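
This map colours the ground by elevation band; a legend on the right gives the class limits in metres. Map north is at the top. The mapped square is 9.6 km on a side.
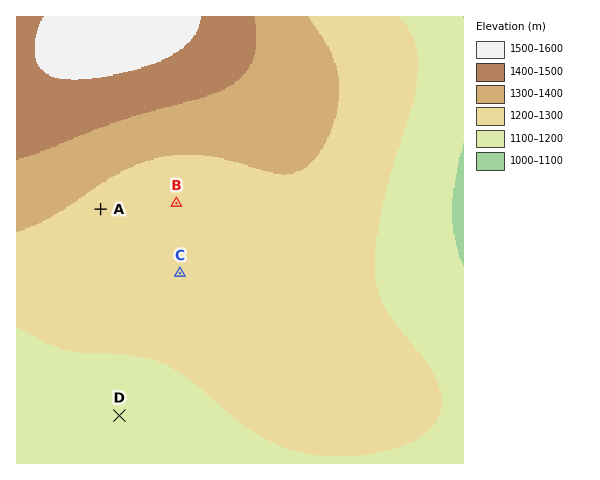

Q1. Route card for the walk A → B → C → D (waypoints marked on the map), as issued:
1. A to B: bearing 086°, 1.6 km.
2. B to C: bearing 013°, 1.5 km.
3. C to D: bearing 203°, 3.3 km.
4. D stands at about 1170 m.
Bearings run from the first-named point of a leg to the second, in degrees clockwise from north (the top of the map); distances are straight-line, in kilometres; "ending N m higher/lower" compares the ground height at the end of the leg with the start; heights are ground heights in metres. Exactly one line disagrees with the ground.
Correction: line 2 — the bearing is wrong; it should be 177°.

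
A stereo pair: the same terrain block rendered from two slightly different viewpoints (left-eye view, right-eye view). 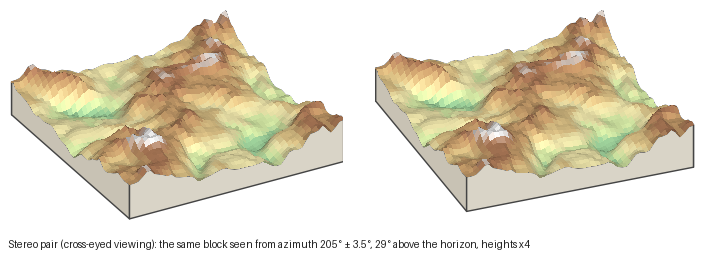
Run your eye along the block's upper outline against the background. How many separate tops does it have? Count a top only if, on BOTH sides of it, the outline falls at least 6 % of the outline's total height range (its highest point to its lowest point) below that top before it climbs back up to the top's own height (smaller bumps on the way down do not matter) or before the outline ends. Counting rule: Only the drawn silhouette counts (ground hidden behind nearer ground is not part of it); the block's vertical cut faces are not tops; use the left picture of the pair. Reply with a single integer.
2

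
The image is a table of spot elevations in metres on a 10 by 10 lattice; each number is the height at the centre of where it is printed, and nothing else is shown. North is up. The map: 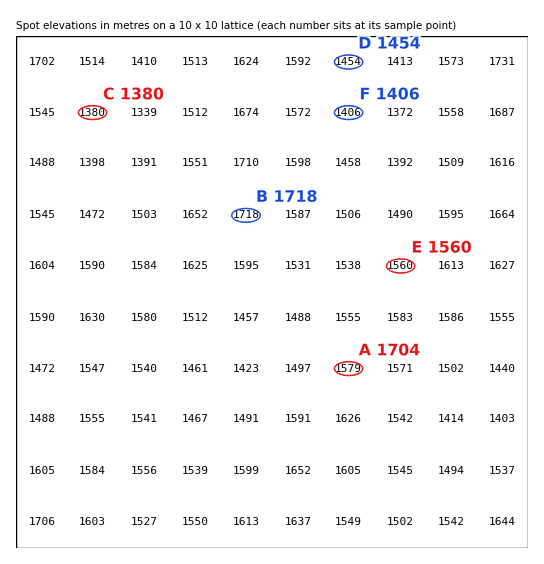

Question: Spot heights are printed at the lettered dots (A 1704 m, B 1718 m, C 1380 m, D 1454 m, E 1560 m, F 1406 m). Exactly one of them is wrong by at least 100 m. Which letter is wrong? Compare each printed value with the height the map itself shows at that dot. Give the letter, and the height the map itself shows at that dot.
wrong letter A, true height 1579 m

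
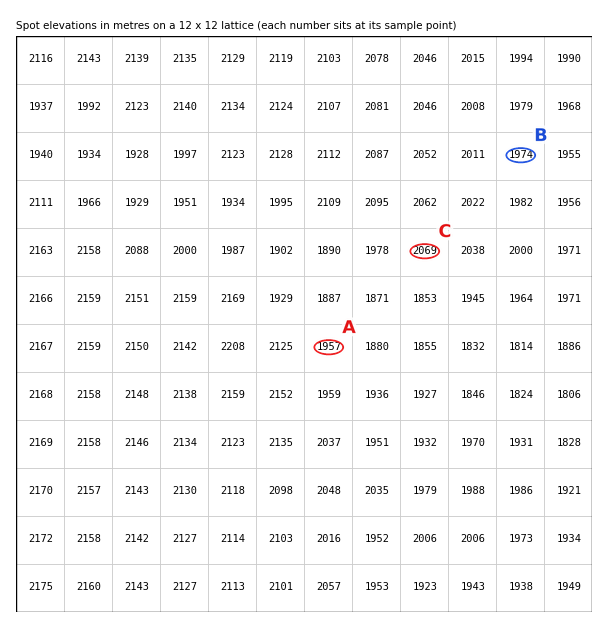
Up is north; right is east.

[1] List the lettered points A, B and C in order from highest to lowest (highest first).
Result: C B A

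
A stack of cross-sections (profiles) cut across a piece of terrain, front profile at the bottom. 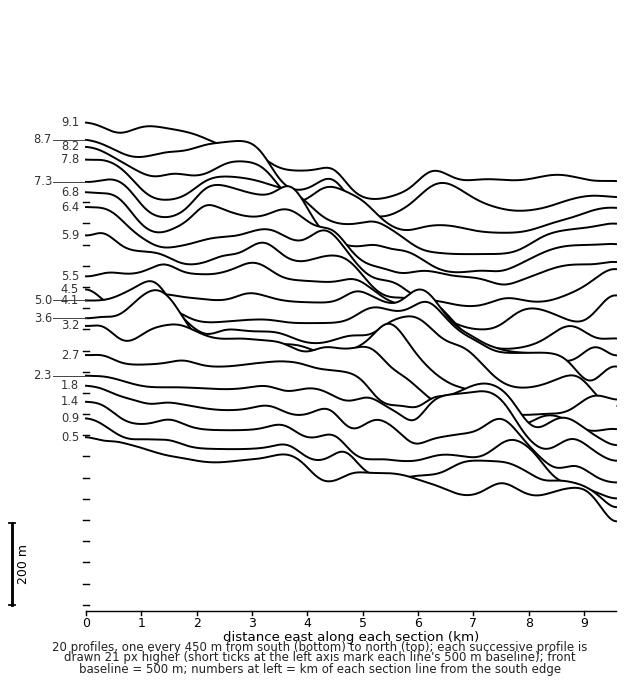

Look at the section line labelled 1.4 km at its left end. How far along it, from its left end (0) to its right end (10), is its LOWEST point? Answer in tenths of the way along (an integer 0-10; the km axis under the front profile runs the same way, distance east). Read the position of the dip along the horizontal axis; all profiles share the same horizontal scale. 10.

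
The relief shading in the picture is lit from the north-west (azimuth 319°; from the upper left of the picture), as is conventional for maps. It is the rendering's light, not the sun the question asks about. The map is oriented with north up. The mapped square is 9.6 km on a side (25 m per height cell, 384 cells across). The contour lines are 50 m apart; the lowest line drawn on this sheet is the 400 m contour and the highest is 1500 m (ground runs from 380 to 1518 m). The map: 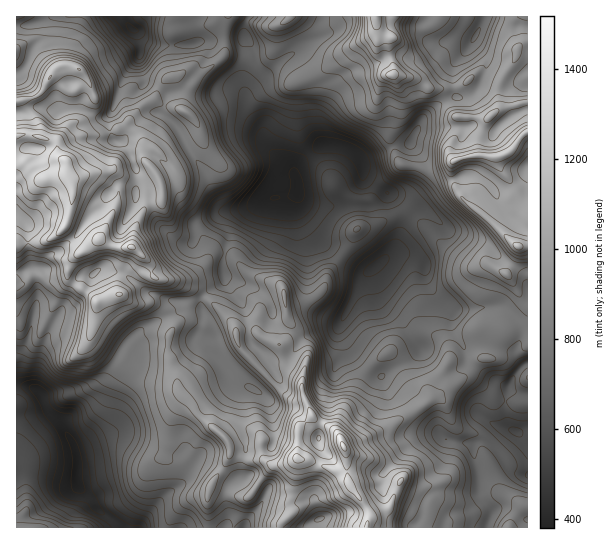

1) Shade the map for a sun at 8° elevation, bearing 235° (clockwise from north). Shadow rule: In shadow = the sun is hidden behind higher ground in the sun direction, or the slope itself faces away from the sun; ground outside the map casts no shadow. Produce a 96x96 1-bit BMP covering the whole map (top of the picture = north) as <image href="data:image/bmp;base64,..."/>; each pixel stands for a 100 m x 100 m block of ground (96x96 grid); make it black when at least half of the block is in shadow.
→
<image width="96" height="96" href="data:image/bmp;base64,Qk2+BAAAAAAAAD4AAAAoAAAAYAAAAGAAAAABAAEAAAAAAIAEAAATCwAAEwsAAAIAAAAAAAAA////AAAAAAD//+AAAAAPgD/BPQ///+AAAAAHwD/hPA8//+AAAAAPAD/xv4c//+AAAAAPAD/4H4A///AADAAPAH/8P4A///AADgQDAH/+/4M//+AABgYAAP///wc//+AABwcAAf///w8//+AAB4MAAf///58f/+AAA8AAA////58P/+AAAcAAAf////8P/8AAAAAAEf////8P/4AAAAAB8/////8P/4AAAEOH8/////8f/wAAAOOP4/////8f+AAAAPOH5/////8/8AAAAPOH5/////9/8AAAAfOHz/////9/8AAAB/PHz/////9/4AAAD//GH/////9/4AAAH//E//////8/4AAAN//B//////8/AAAAL//B//////9+AAAAP//B///////+AAAAf/+D///////8AAAAf/8D///////8AAAAf/5D//////8YAAAA//zH//////8AAAAB//GD//////8AAAAD/+OD//////8AAAAD/8eD//////8AAMAH/48D//////8AAeAH/58D//////8AAfAH/z4D//////4AAfgH/jw///////4AAfwH/jj///////4AAf4H/Hv///////9gAf4D+H/H//////9gAP8D8H+P////8P9wAAMD8P+f////8D9wAAAA8f+f////+A4wAAEec/sf////+AAwAAf+B/I/////8AAQAQ/4D/A/////4AEQBB/gf/A/////wAMwDj/D//A/////gAOQPz+f/+B/////AAfAP58//4P/////AA9gPQA//5/////+AB8AAAA//7/////+AHwAAAD////////4AOAAAAH////////wAMAAAAP////////wAAHAAHf////////gAAPgAP/////////ggA/wMf/////////hgB/weP/////////jAD/gPH/////////mAH8APj/////////gAP4APz/////////gAfgAH5/v///////wA/AAH9/v////8D/gD+AAH//v////wf/AD8AAH//f////x/8AHAAAH/+f////7+AAOAMAH/8f/////+AAOAcAH/8//////+AAAA8AP/8//////+AAAB8AP/9//////+DwAAcwf////////+H4MANw/////////8H4f+cg/////////8H4f/MA/////////8DwP/EP/////////4AgPfj//////////gAAEPz//////////AAAAH3/////v///+AAgAAx/////////8AAwPgAf////////8AAAfzAP///////+YAAAf7jB///////4AAAAH7/wHf/////AAAAAA7/wA/////+AAAADwB8wQ/////+AAAAH4gMAB/////+AAAB/5gAAB/////8AAAH/8wAAH/////8AAAH/+YBB//////4AAAP//gDj//////4AAAP//wHz//////4AAAH//wPw//////4AAAB//4P8f/////wAAAH//4H+P/////wAAAP//4H//////PgAAA///4A/////+PAAAA///8AP////8HAHAA///8A="/>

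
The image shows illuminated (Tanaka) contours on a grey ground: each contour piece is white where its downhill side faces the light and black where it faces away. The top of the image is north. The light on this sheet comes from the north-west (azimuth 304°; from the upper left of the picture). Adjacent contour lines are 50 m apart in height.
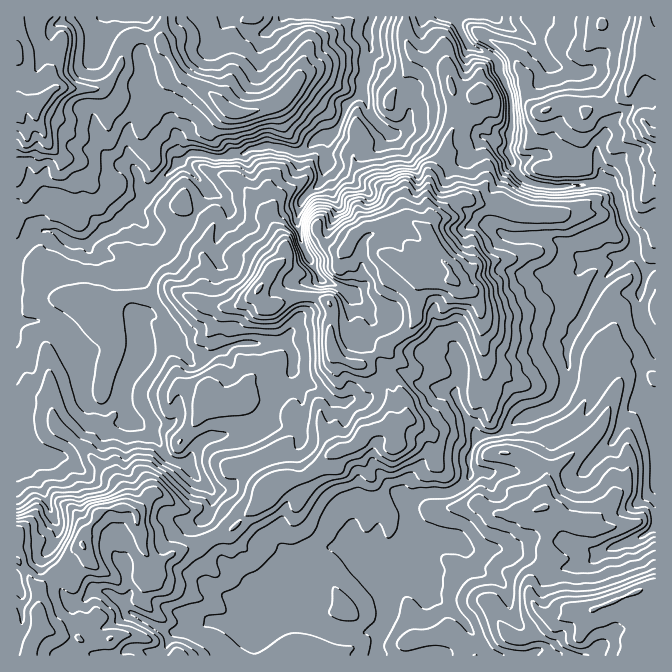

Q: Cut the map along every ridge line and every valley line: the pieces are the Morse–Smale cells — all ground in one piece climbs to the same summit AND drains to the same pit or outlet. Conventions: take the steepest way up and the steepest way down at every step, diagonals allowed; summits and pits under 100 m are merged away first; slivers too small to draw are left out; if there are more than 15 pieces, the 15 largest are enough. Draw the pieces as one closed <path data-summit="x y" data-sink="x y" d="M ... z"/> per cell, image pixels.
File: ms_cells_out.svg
<path data-summit="40 625" data-sink="368 35" d="M327 138l-10 1-15 12-12 0-16-5-10 0-15 3-9 5-10 0-8 4-28-5-5 1-43 41-18 21-30 18-8 9-3 1-17-1-15-12-13 0-8 3-18 18 1 404 359-1 3-21 9-17 0-13-4-12 2-27 18-18 7-12-2-23-4-11-20 8-6 6-1 27-4 15 2 1-8 3-10-3-9-10 2-16-7-11-44-27-6 2-10 14-8 30 19 23 9 1 0 4-7 10-15 5-22 13-36-32-18-40 0-7 7-15-2-12 16-1 12-12-3-32-5-10 18-2 16-9 29 2 7-8 2-6-2-15-10-12 2-32-4-6-6-5 6-7 7-13 12-15 1-22 12-7-18-33 12-4 11-8 12-25-9-28-5-5z"/><path data-summit="637 592" data-sink="368 35" d="M634 253l-12 5-4 7-19 18-18 37-8 12-5 11 1 37-6 18-9 10-36 11-8 9-12 6-20 2-9 17 2 20-11 15-10 5-30 1-12 9 3 32-7 12-18 18-2 27 4 12 0 13-9 17-2 22 279-1 0-242-12-13-3-15 0-15 15-17 0-13-10-12-5-11-2-24 5-10 2-15z"/><path data-summit="454 280" data-sink="368 35" d="M362 91l-4 5-12 9-8 23-10 9-4 38 5 5 9 28-12 25-11 8-12 4 18 33-12 7-1 22-12 15-7 13-6 7 6 5 4 6 0 17 9 6 5 7 31 20 29-5 4-5 5-11 14-13 10 2 18 13 36 9 9 19 15 24 20-2 12-6 8-9 36-11 9-10 6-18-1-37 5-11 8-12 15-32 22-23 3-7-12-2-22 5-7-3-11-12-14-7-48-3-45-28-5-7-5 2-10 11-10 7-6-19 3-27 14-17 11-33 2-17-21 0-21 3-5 2-3 12-8 8-8 1-21-21z"/><path data-summit="394 427" data-sink="368 35" d="M395 369l-5 0-12 10-11 19-17 1-5 4-11-2-40-30-3 2 0 12 8 8 4 10-4 19-5 4-29-2-16 9-18 2 5 10 3 32-12 12-16 1 2 12-7 15 0 7 18 40 36 32 22-13 15-5 7-10 0-4-9-1-19-23 8-30 10-14 6-2 44 27 7 11-2 16 9 10 14 3 4-3-2-1 4-15 1-27 6-6 17-8 6 2 12-9 30-1 10-5 8-8 3-7-2-20 9-18-15-23-7-17-2-2-36-9-11-10z"/><path data-summit="232 112" data-sink="368 35" d="M372 16l-88 0-16 15-6 3-7 0-11-5-12-13-87 0-1 16-3 11 0 15 3 9 0 23-16 38 0 24 3 11 7 10 1 14 4 5 4 2 5-3 27-28 15-10 28 5 8-4 10 0 9-5 15-3 10 0 16 5 12 0 15-12 13-3 8-8 8-23 12-9 5-6 0-12 3-5 2-15 3-6-3-25z"/><path data-summit="37 105" data-sink="368 35" d="M144 16l-128 1 1 234 17-17 8-3 13 0 15 12 17 1 11-10 30-18 18-19-7-10-1-14-7-10-3-11 0-24 16-38 0-23-3-9 0-15 3-11z"/><path data-summit="655 133" data-sink="455 17" d="M602 16l-146 1 2 8 8 17 6 6 20 8 7 9 0 7 12 26 0 32-3 23 8 19 14 11 14 3 36 0 10-2 3-2-4-10-10-10 0-19 5-28 6-6 17-1 17-10 5-6 0-5 7-15 10-12-3-5 1-17-2-2-18-3-19-7-2-3z"/><path data-summit="40 625" data-sink="455 17" d="M455 16l-48 0-3 16 4 13 9 13 23 6 8 6 10 37 10 8 11 18 5 4-3 1-10 17-13 8-9 9-1 5 8 21 12 1 14 5 20-1 12 6 18 5 28 0 14-3 13-7 7-7 0-10-2-4-12 3-36 0-20-7-8-7-8-19 3-23 0-32-12-26 0-7-7-9-20-8-6-6z"/><path data-summit="655 133" data-sink="368 35" d="M655 16l-52 1 0 6 2 3 19 7 18 3 2 2-1 17 3 5-10 12-7 15 0 5-5 6-17 10-12 0-9 4-7 31 0 19 10 10 4 10 14 1 9 7 3 7 5 25 10 15-1 15 14 17 9-2z"/><path data-summit="40 625" data-sink="368 35" d="M405 16l-31 0-6 11 3 25-3 6-2 15-3 5 0 17 10 23 17 16 8-1 8-8 3-12 5-2 44-4-10-37-8-6-23-6-6-6-7-20z"/><path data-summit="40 625" data-sink="368 35" d="M607 183l-13 0 0 14-7 7-13 7-14 3-36-1-22-10-20 1-14-5-10 0 0 3 4 6 45 28 48 3 14 7 11 12 7 3 22-5 15 2 9-6 1-15-10-15-5-25-3-7z"/><path data-summit="454 280" data-sink="455 17" d="M458 108l-2 0-2 17-11 33-14 17-3 27 6 19 10-7 10-11 6-3-10-23 1-5 9-9 10-5 13-20 3-1-5-4-11-18z"/><path data-summit="40 625" data-sink="368 35" d="M655 268l-9 2-2 13-5 10 2 24 13 22 2-1z"/><path data-summit="40 625" data-sink="368 35" d="M655 354l-14 16 2 27 12 16z"/><path data-summit="40 625" data-sink="368 35" d="M282 16l-48 0-1 2 11 11 11 5 7 0 6-3z"/>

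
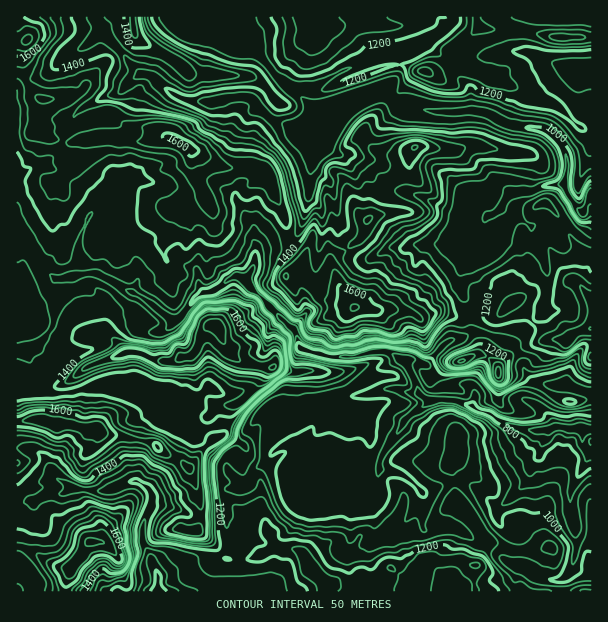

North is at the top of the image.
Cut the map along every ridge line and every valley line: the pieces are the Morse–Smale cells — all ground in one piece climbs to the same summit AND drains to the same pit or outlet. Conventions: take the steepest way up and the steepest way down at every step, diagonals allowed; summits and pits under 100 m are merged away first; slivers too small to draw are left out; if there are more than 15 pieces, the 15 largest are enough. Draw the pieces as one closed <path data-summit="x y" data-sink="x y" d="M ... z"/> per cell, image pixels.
<path data-summit="216 326" data-sink="584 429" d="M17 232l0 152 6 0 9-6 5 3 5 10 9 3 21-2 20-6 12 0 28 8 11 6 10 12 44 18 22-4 9 0 11 4 7 0 5-3-7 16-16 21 0 6 14 16 4 0 6-6 2-9 13-8 9-13 11-6 16-4 7 16 10 10 13 6 14 16 12 5 9 7 6 1-2 3 0 8 2 6 0 13 6 5 9 2 6-3 28-41-1 33 3 2 33 0 22 17 12 4 15 12 14 4-5 15 2 11 74-1-1-199-6 0-18-7-18 0-3 2-10 17 14 15 3 9-4 2-31-2-48-24-17-4-9 0 0-10-12-19-7-7-8-3-13 0-15-9-18 0-14 4-30 0-25-7-8-20-54-52-7 0-18 13-17 5-16 20-3 4-6 1-32-24-43-22-17 0-16 4-12-1-15-16-13-22z"/><path data-summit="476 566" data-sink="584 429" d="M303 440l-7 0-20 10-6 11-16 10-2 9-6 6-15 2-5 4-2 12 4 12 1 27-9 11 4 4 16 2 20-4 15-8 22 2 7 5 4 12 16 14 0 11 193-1-1-10 5-15-14-4-10-9-17-7-22-17-33 0-3-2 1-33-28 41-6 3-9-2-6-5 0-13-2-6 0-8 2-3-6-1-9-7-12-5-14-16-13-6-10-10z"/><path data-summit="27 39" data-sink="591 197" d="M384 94l-6 0-16 6-20 14-64 25-18 17-2 11 10 7 6 20 9 18 5 25 2 3 6-4 8-17 6-28 0-20 3-13 3-8 11-11 0 9 11 6 15 2 14 17 16 14 6 3 18 2 15 4 36 18 28 3 11-5 15-19 21-1 12-6 18-2 2-4 0-28-5-8-17-14-33-4-25-14-8-2-58 0-6 4-8 0-9-5z"/><path data-summit="191 149" data-sink="584 429" d="M167 136l-17 4-24 0-12-2-16 0-23 4-12-2-5 13-15 12 8 4 12 1 12 14 12 6 11 11 1 4 9-7 3 0 5 5 5 12 1 16 11 17 5 16 0 18-5 11 17 9 20 17 6 1 6-5 16-20 17-5 18-13 7 0 5 3 8-11 3-15 0-9-3-5 0-15-17-25 0-9 9-10 9-5 4-8-3-2-34 0-21-14-8-1-15-12z"/><path data-summit="354 308" data-sink="591 197" d="M326 140l-10 10-3 8-3 13 0 20-8 33-6 12-7 4 1 5 12 12 0 12 11 19 10 10 15 4 9-1 6 6 9 0 7 3 33 0 8 2 9 6 13-5 35 3 2-2 0-8-7-13-2-18 21-32 0-12 6-13-35-6-30-16-15-4-18-2-12-8-24-26-15-2-11-6z"/><path data-summit="54 425" data-sink="584 429" d="M32 378l-9 6-7 0 1 122 9-4 10-2 11-6 16-1 6-5 33 4 29-11 9 1 12-15 7-17 21 10 10 10 10 34 0 17-2 10 9 7 14 15 7-7 1-12-5-37 4-7 14-4-12-12-2-4 0-6 16-21 5-15-10 2-11-4-9 0-22 4-44-18-10-12-20-9-19-5-12 0-20 6-21 2-9-3-5-10z"/><path data-summit="27 39" data-sink="584 429" d="M95 16l-79 1 0 214 9 8 13 22 15 16 12 1 16-4 17 0 34 18 6-10 0-18-5-16-11-17-1-16-5-12-5-5-3 0-9 7-1-4-11-11-12-6-12-14-19-4 0-3 14-10 4-12-15-3-9-6 0-21 4-10 2-3 22 0 12-4 18-22 22-22-16-18-2-8z"/><path data-summit="561 38" data-sink="591 197" d="M476 16l-20 0-2 5-14 13-27 16-44 10-22 8-29 17-10 1-12 6 18 17 13-1 21-8 15 0 15-6 6 0 12 15 9 5 8 0 6-4 58 0 8 2 25 14 33 4 9 6 12 13 2 7 0 18-2 11 10 19 7 7 3 0 8-14 0-65-13-5-21-19-9-5-15-3-24-15-51-19-3-4-2-12 22-20 2-6z"/><path data-summit="591 329" data-sink="591 197" d="M591 198l-9 14-24 16-7 0-6-5-15 3-29-18-12 8-3 3-5 12 0 12-21 32 0 12 9 19 0 8 5 2 21 0 5-2 10-10 6-2 35 38 16 2 6-8 18-6z"/><path data-summit="354 308" data-sink="584 429" d="M288 241l-28 7-6 7-1 14-7 12 48 48 6 18 5 3 22 6 30 0 14-4 18 0 15 9 13 0 5 3 6 0 18-21 9-5 6 0 9-6-2-18-16 2-6-3-14 0-13 5-9-6-41-2-7-3-9 0-6-6-9 1-15-4-15-16-6-13 0-12z"/><path data-summit="191 149" data-sink="591 197" d="M147 74l-10 2-20 18-10 2-24 12-15 14-6 18 3 2 10 0 23-4 16 0 12 2 24 0 17-4 10 3 15 12 8 1 21 14 36 2 7-16 14-13 54-21 16-8-7 0-41 18-6 0-22-8-14-13-6-9-19-1-15 5-26 0-19-8-21-18z"/><path data-summit="561 38" data-sink="584 429" d="M591 16l-114 0-1 14-22 20 2 12 15 10 23 6 16 7 24 15 15 3 9 5 21 19 12 5z"/><path data-summit="315 24" data-sink="591 197" d="M455 16l-227 1 20 13 5 18 19 24 18 16 9 3 9-5 10-1 17-11 34-14 44-10 12-6 22-16 7-7z"/><path data-summit="134 27" data-sink="591 197" d="M195 16l-61 0 0 20-14 14 21 24 11 2 21 18 19 8 26 0 15-5 15 0 7 5 27-21-28-32-11 0-19-9-18-4-11-6-2-4 3-6z"/><path data-summit="92 542" data-sink="584 429" d="M137 481l-6 0-29 11-33-4-6 5-16 1-11 6-10 2-9 4-1 85 49 1 7-25 10-12 4-10 3-3 12-1 3-11 20-18 16-29z"/>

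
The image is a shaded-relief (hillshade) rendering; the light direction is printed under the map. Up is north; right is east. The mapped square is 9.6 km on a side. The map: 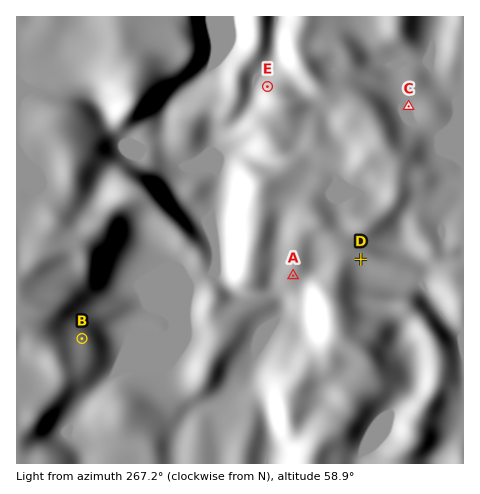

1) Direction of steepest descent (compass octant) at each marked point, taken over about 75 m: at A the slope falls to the S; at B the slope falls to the E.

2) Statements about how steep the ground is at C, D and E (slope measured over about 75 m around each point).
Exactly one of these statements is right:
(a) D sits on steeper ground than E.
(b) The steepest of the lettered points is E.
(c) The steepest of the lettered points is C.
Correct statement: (b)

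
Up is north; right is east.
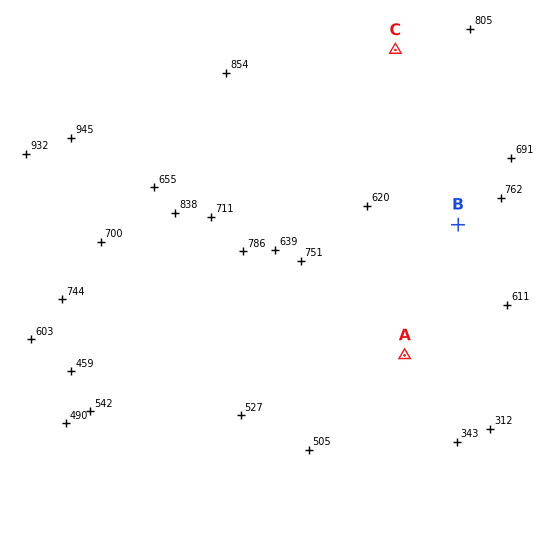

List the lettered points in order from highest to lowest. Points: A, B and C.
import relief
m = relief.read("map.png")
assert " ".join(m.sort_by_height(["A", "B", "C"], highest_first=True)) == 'C B A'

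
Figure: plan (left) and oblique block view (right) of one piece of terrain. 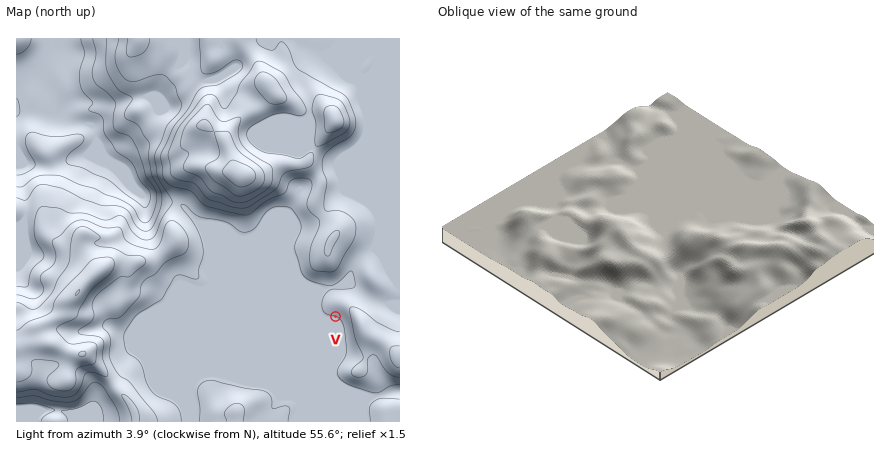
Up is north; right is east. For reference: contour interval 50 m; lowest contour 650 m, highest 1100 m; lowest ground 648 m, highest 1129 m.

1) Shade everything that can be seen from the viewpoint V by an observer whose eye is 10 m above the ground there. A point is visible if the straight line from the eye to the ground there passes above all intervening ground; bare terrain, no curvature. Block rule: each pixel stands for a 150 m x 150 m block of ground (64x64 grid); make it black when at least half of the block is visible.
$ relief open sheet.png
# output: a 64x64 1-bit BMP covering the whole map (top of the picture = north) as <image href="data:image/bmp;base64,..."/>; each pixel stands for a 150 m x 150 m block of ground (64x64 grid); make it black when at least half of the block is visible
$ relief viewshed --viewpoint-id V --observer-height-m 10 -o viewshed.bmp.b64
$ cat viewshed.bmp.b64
<image width="64" height="64" href="data:image/bmp;base64,Qk0+AgAAAAAAAD4AAAAoAAAAQAAAAEAAAAABAAEAAAAAAAACAAATCwAAEwsAAAIAAAAAAAAA////AAAAAAAAAA/AB//8AAAAD+AH//wAAAAfwG///AAAAB/Af//8AABAP+D///wAAGB/8P///AAAYP/9///8AADh//////gAAEP//////4AAB///////wAAf///////AAB///////4ACD///////gAOP//////+AB////////4AP////////gAf///////+AAP7//////4AA/H//////AAB4f////8QAADh/////gAAAPD////8AAAAfP////gAAAA+/9//8AAAAB5////gAAAAD3///8HgAAAGP///gOAAAAIf//8AAAAAAAH//gAAAAAAAP/8AAAAAAwA//gAAAAAcAD/8AAAAAAAAH/wAAAAAAAAf/gAAAAAAAB//AAAAAAAAE/8AAAAAAAAx/4AAAAAAACD/wAAAAAAAMO/gAAAAAABwb+AAAAAAADAD4AAAAAAAEABgAAAAAAAAAAAAAAAAAAAAAAAAAAAAAAAAAAAAAAAAAAAAAAAAAAAAAAAAAAAAAAAAAAAAAAAAAAAAAAAAAAAAAAAAAAAAAAAAAAAAAAAAAAAAAAAAAAAAAAAAAAAAAAAAAAAAAAAAAAAAAAAAAAAAAAAAAAAAAAAAAAAAAAAAAAAAAAAAAAAAAAAAAAAAAAAAAAAAAAAAAAAAAAAAAAAAAAAAAAAAAAAAAAAAAAAAAAAAAA=="/>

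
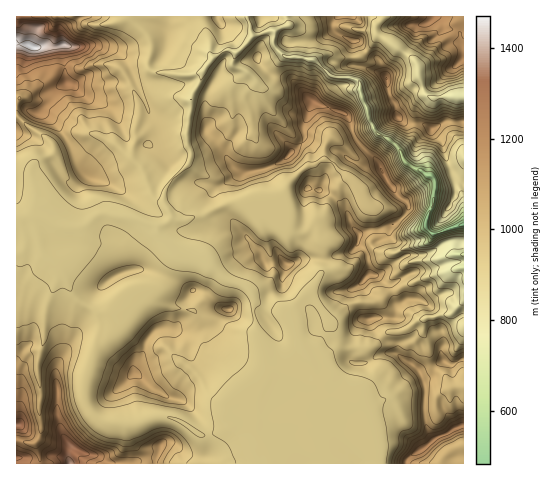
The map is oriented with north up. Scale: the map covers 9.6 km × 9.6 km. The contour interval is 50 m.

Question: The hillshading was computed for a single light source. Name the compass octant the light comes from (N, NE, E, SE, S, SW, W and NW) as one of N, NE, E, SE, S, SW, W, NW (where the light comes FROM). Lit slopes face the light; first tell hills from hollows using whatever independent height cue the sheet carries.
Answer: SE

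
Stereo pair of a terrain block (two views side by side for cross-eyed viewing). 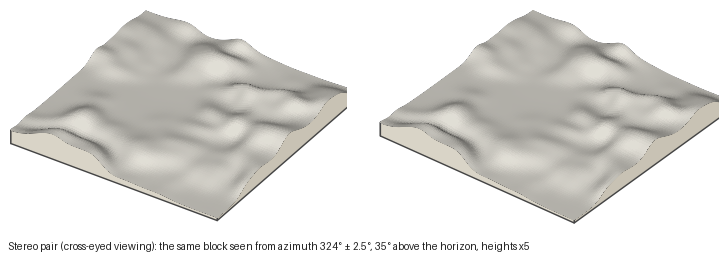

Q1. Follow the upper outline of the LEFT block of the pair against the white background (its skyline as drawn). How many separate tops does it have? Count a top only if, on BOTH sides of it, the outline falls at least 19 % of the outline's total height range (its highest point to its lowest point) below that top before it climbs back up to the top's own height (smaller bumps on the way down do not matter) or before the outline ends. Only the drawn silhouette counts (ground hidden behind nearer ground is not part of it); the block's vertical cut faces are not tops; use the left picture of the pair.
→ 1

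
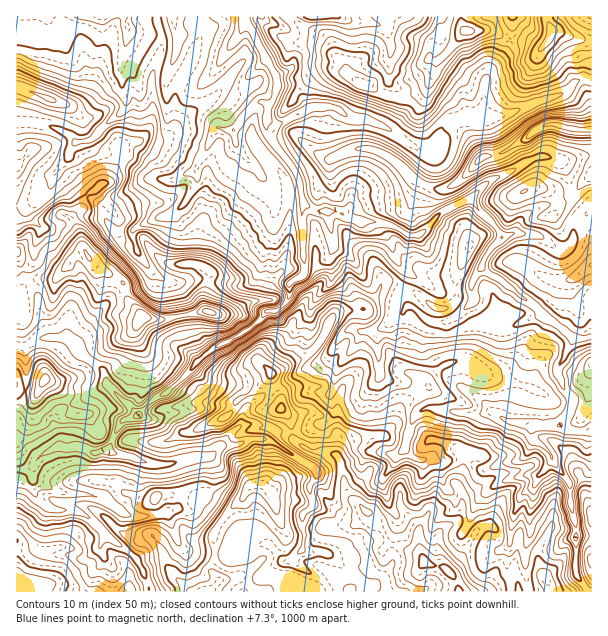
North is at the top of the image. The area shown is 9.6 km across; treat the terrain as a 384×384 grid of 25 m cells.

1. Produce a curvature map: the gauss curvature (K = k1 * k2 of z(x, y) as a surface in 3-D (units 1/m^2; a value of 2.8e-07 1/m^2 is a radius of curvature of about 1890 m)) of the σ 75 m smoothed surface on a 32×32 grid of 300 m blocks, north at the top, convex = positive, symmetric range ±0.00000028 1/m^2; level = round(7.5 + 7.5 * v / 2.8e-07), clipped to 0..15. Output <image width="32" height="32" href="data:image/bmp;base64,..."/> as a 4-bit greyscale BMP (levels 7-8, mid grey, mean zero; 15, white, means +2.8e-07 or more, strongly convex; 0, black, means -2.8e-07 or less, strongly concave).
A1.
<image width="32" height="32" href="data:image/bmp;base64,Qk12AgAAAAAAAHYAAAAoAAAAIAAAACAAAAABAAQAAAAAAAACAAATCwAAEwsAABAAAAAAAAAAAAAAABEREQAiIiIAMzMzAERERABVVVUAZmZmAHd3dwCIiIgAmZmZAKqqqgC7u7sAzMzMAN3d3QDu7u4A////AIiHh5h3eHiIeHeHeHd3eIaId3iIeXd4eId3eJeJiHibd4iIZnh3h3d4d4d3h3d2Zpd5dmxXh4h2iHd3h4emiXaJhYmVl4Z4ioZ5Znh3iGm8d3d4a2d1h5hnd3yHiImKSXh4iHiHjJqpp3hbh4h3hFR3doh3eIWHZniIiGh4iIh4d4iwuFh3dmeHZqe3h5eHh3d5eMlobXeGhoh2Z3d4hoh4dodwp4dnuHh4d3h3h4iHXneImJZnZzd3h4eIh4eHaG6HZ3eaiIrHiIh4hniHeHt0eGd2hE6Phmd3d3eId3loiHiIuIg5QCVqpneId4iHd4Z4Z6kA/7WZbx1oeHd4aHd3iYYPqxaCmYdWZ4h4iId4dod5p3hYeDx4h5Z3aFh3d4eHl5Zqp3iIWmmHdolriIiHjYdqmFd4h4hoZ6eLeWd3hoCIaId3iIeWeneFyih5d4e2ZnaHiId4aXd4dkSqd3h3d6qIh3h4h4eIh1V3eqh3iHd1eHh4h4h5iHiManZniIiIeId4eHd4aHiHeHtje3Z3aHmJeIiIbHd3dkdlpeaYh3eGd3d4d2aHeIeneIhbdnmXd4eIeHh3eIhniHd2Z5eYeHiHh3d5lmiKdoh4h5h3aIh4d4h3qHZ4h4iXiKa5d3iHd3eId3WXeHh4h0lTeHaHh4h3eIl2d3iHh6aKd4eI"/>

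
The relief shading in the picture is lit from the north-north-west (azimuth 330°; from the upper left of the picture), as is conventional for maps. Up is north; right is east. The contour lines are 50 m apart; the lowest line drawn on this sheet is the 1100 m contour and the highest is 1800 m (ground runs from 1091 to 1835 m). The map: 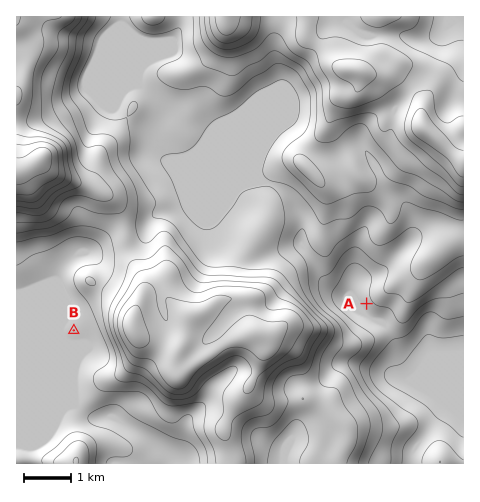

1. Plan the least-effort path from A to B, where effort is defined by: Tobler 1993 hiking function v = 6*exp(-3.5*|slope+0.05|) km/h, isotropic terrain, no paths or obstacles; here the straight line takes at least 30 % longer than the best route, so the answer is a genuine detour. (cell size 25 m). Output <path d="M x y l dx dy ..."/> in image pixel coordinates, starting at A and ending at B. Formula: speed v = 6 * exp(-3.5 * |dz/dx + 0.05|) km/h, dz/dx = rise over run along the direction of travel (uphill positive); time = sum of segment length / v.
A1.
<path d="M367 304l-7-7-60-30-99 0-28-14-9 0-17 9-14 0-4 2-3 2-4 10-13 12-7 4-4 3-10 21-14 14"/>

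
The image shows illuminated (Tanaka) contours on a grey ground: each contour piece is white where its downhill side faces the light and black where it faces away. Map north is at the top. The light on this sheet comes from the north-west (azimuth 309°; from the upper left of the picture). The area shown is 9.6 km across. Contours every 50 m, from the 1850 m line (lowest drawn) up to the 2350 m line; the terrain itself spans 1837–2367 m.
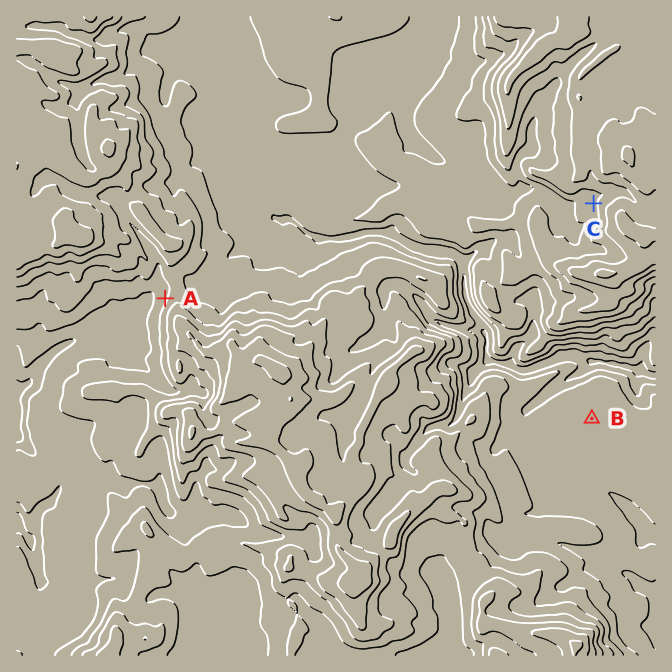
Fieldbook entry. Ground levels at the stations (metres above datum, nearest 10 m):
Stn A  2090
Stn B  1970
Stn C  2180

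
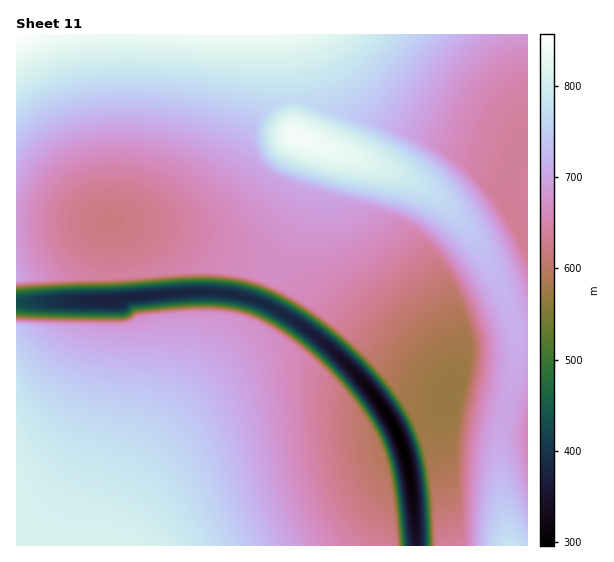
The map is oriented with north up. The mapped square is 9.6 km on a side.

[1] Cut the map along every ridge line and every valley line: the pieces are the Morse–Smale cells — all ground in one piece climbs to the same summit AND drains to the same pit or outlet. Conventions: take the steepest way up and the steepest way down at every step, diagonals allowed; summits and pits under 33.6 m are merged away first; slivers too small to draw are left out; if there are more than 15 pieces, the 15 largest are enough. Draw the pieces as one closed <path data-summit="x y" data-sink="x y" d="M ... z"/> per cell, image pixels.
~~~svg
<path data-summit="98 545" data-sink="399 439" d="M225 293l-50 0-57 6-95 2-7 2 1 243 399-1-3-48-8-42-10-28-19-30-19-22-24-25-28-23-38-22-21-8z"/><path data-summit="295 136" data-sink="399 439" d="M293 99l-15 3-12 7-7 7-28 57-11 15-19 18-18 9-18 6-30 2-26 0 3 2 3 14 4 58 56-4 50 0 21 4 21 8 38 22 28 23 24 25 19 22 21 34 40-20 14-17 14 5 41 8 10-40 0-35-9-31-11-25-24-41-13-18-20-19-18-13-40-19-84-29-4-6z"/><path data-summit="17 35" data-sink="399 439" d="M286 34l-269 0-1 267 102-2-2-50-4-24-3-2 46-1 20-4 26-12 19-18 15-21 14-35 10-16 16-13 18-4-1-31z"/><path data-summit="17 35" data-sink="519 233" d="M527 34l-240 0 5 34 1 31 13 2 33 12 70 18 44 18 57 18 1 12-7 25 23 45z"/><path data-summit="295 136" data-sink="519 233" d="M299 99l-6 1 0 31 4 6 97 34 39 22 26 24 21 30 16 29 11 25 9 35 3 3 8 0 1-90-24-45 7-25 0-11-102-37-70-18z"/><path data-summit="510 545" data-sink="399 439" d="M451 394l-7 11-9 8-38 19 8 23 7 32 4 58 93 1-9-73 0-34 5-31-46-10z"/><path data-summit="510 545" data-sink="527 441" d="M510 409l-5 0-5 30 0 34 5 51 4 21 18 1 1-131z"/><path data-summit="295 136" data-sink="527 441" d="M517 337l-1 30-11 41 22 6 1-74-9-1z"/>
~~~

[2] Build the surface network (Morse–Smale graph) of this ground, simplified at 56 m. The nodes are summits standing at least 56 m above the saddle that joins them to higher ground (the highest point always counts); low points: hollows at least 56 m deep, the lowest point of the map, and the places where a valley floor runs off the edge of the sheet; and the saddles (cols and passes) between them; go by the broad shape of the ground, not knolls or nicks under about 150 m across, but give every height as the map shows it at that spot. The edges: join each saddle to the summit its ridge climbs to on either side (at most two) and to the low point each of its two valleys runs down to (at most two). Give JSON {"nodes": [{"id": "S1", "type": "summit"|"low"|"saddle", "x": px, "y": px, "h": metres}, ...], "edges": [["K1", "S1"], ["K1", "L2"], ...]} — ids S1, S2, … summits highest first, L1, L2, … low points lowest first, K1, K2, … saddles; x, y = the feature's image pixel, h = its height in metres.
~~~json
{"nodes": [
{"id": "S1", "type": "summit", "x": 17, "y": 35, "h": 857},
{"id": "S2", "type": "summit", "x": 295, "y": 136, "h": 844},
{"id": "S3", "type": "summit", "x": 97, "y": 545, "h": 811},
{"id": "S4", "type": "summit", "x": 510, "y": 545, "h": 780},
{"id": "L1", "type": "low", "x": 399, "y": 439, "h": 296},
{"id": "L2", "type": "low", "x": 519, "y": 235, "h": 633},
{"id": "K1", "type": "saddle", "x": 294, "y": 100, "h": 767},
{"id": "K2", "type": "saddle", "x": 506, "y": 409, "h": 700},
{"id": "K3", "type": "saddle", "x": 243, "y": 297, "h": 381}],
"edges": [["K1", "S1"], ["K1", "S2"], ["K1", "L1"], ["K1", "L2"], ["K2", "S2"], ["K2", "S4"], ["K2", "L1"], ["K3", "S2"], ["K3", "S3"], ["K3", "L1"]]}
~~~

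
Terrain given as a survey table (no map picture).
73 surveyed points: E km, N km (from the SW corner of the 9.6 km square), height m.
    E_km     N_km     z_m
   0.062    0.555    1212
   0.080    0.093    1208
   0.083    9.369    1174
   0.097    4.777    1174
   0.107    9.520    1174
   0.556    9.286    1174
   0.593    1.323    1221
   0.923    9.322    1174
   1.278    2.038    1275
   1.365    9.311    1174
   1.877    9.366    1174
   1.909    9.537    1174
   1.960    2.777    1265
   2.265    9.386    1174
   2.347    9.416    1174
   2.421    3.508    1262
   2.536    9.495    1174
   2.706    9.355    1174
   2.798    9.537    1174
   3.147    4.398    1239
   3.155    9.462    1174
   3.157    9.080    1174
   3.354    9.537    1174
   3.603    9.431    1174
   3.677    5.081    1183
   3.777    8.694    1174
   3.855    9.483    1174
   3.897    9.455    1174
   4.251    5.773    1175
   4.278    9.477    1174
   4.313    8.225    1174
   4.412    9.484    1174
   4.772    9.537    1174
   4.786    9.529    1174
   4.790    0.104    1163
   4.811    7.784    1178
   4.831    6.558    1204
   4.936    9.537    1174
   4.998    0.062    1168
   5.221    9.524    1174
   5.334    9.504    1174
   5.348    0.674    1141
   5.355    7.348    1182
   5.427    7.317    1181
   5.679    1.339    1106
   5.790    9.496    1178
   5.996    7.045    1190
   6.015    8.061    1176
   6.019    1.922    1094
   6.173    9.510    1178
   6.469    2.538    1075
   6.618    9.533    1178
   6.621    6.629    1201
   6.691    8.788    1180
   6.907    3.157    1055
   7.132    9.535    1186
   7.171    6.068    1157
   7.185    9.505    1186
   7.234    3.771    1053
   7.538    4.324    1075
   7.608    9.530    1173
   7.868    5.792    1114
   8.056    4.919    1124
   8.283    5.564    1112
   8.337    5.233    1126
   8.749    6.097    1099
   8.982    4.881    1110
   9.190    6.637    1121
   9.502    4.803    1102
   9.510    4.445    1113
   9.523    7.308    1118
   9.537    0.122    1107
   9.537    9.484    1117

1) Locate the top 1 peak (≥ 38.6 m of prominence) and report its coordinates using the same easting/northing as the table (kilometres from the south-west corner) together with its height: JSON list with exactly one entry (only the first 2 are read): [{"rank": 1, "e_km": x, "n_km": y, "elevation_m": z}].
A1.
[{"rank": 1, "e_km": 1.44, "n_km": 2.06, "elevation_m": 1279}]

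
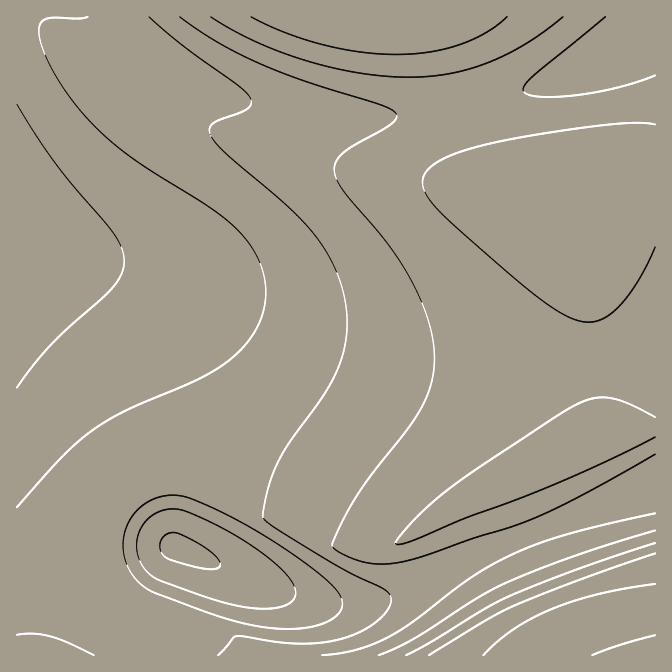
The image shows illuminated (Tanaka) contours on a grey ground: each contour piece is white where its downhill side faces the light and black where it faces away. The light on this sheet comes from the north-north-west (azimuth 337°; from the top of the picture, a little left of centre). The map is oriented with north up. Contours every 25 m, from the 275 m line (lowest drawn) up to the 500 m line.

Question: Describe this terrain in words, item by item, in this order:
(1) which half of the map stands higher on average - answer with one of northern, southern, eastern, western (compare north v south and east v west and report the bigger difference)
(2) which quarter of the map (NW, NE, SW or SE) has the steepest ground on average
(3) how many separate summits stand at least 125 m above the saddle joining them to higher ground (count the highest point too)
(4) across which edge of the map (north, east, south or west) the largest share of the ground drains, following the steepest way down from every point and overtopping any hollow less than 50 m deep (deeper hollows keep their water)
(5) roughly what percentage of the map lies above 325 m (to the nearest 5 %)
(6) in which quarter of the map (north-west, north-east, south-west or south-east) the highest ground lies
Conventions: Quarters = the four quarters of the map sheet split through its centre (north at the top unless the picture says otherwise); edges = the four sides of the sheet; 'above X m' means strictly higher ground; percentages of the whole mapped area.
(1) Taken as a whole, the eastern half is higher than the western.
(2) The south-east quarter is the steepest part of the map.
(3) Counting only tops that stand 125 m proud, the map has 1 summit.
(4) Most of the ground drains across the western edge.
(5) Ground above 325 m makes up about 80 % of the sheet.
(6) The highest point lies in the south-east quarter of the map.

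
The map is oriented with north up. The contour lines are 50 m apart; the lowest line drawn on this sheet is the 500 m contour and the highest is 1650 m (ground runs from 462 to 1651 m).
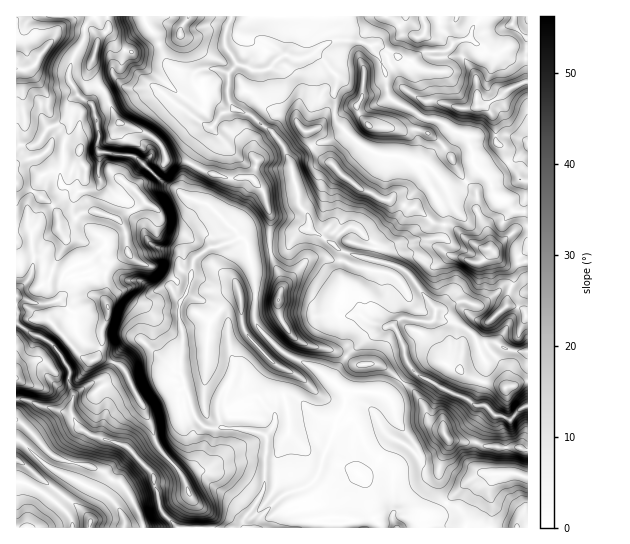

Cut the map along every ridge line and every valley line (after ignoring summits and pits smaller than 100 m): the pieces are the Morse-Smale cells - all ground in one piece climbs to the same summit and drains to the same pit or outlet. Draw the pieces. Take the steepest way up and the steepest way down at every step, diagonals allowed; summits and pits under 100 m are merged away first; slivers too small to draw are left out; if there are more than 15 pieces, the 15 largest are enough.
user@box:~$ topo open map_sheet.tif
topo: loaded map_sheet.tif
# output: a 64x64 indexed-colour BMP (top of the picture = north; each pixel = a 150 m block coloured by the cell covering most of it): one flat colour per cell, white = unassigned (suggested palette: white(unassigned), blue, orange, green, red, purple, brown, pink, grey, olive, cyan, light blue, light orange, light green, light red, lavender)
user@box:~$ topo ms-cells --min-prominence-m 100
<image width="64" height="64" href="data:image/bmp;base64,Qk12CAAAAAAAAHYAAAAoAAAAQAAAAEAAAAABAAQAAAAAAAAIAAATCwAAEwsAABAAAAAAAAAA////ALR3HwAOf/8ALKAsACgn1gC9Z5QAS1aMAMJ34wB/f38AIr28AM++FwDox64AeLv/AIrfmACWmP8A1bDFAAAAAAAAAAAAAAAAAzMzMzMzMzMzMzMzOZAAAAAAAAAAAAAAAAAAAAAAAAADMzMzMzMzMzMzMzM5mZAAAAAAAAAAAAAAAAAAAAAAAAMzMzMzMzMzMzMzMzmZmZAAAAAAAAAAAAAAAAAAAAAAMzMzMzMzMzMzMzMzOZmZkAAAAAAAAAAAAAAAAPAAAAAzMzMzMzMzMzMzMzM5mZmQAAAAAAAAAAAAAAAP//3d0zMzMzMzMzMzMzMzMzmZmZAAAAAAAAAAAAAAAP///d3TMzMzMzMzMzMzMzMzOZmZkAAAAAAAAAAAAAD////d3e4zMzMzMzMzMzMzMzM5mZmQAAAAAAAAAAD//////d3e7jMzMzMzMzMzMzMzM5mZmZAAAAAAAAAA///////93e7uMzMzMzMzMzMzMzOZmZmZmQAAAAAAAA///////d3d7u4zMzMzMzMzMzMzM5mZmZmZAAAAAAAA/////93d3d7u7jMzMzMzMzMzMzM5mZmZmZkAAAAAAA/////d3d3d3u7u4zMzMzMzMzMzMzmZmZmZkAAAAAAA/////d3d3d3e7u7nczMzMzMzMzMzmZmZmZkAAAAAAAD///8N3d3d3e7u7gB3MzMzMzM3d3mZmZmZkAAAAAu7sP8AAA3d3d3d7u7uAHd3MzdzM3d3eZmZmZmQAAALu7u7AAAADd3d3d7u7uAAd3d3d3d3d3d5mZmZmQAAALu7u7sAAAAMzd3d3u7u4AB3d3d3d3d3d3AAAAmQAAu7u7u7uwAAAAzM3d3u7u7gAHd3d3d3d3dwAAAAAAAAu7u7u7u7AAAADMzM3e7u7gAAd3d3d3d3dwAAAAAKoLu7u7u7u7sAAADMzMze7u7gAAB3d3d3d3cAAAAKCqqru7u7u7u7uwAAAMzMAA7u7gAAAHd3d3d3AAAACqqqqqu7u7u7u7u7AAAMzMzADu7gAAAAd3d3d3AAAIiIqqqqq7u7u7u7sAAAAMzMzMAA4AAAAAB3d3d3AAiIiIiIqqqqu7u7sAAAAADMzMzMwAAAAAAAAHd3d3AAiIiIiIiKqqq7u7uwAAAAzMzMzMzAAAAAAAAAd3d3AACIiIiIiIqqqqu7sAAAAADMzMzMzMAAAAAAAAAHd3cACIiIiIiKqqqqqgAAAAAAAMzMzMzMwAAAAAAAAAB3dwAIiIiIqqqqqqqqVQAAAAAAwREczMzMAAzMzBAAAAd3AIiIiIiqqqqqqqVVVVVQAAARERHMzMzMzMzMEAAAAACIiIiIiIqqqqqqpVVVVVUAVRERERzMzMzMERERAAAAAIiIiIiIiqqqqqpVVVVVVVVVERERERHMEREREREAAAAAiIiIiIiKqqqqpVVVVVVVVVUREREREREREREREQAAAACIiIiIiIqqqqpVVVVVVVVVVRERERERERERERERAAAACIiIiIiIiqqlVVVVVVVVVVVVEREREREREREREREQAAABGIiIiIiKqqVVVVVVVVVVVVURERERERERERERERERAAEREYiIiKqqpEVVVVVVVVVVVRERERERERERERERERERERERGIhEqqpERERERVVVVVVVERERERERERERERERERERERERFEREREREREREVVVVVVUREREREREREREREREREREREREURERERERERERVVVVVVREREREREREREREREREREREREURERERERERERVVVVVVSEREREREREREREREREREREREURERERERERERFVVVVUiIRERERERERERERERERERERERRERERERERERERVVVUiIhERERERERERERERERERERERFERERERERERERFVVUiIiEREREREREREREREREREREREURERERERERERGZlVSIiIRERERERERERERERERERERERRERERERERERGZmZSIiIhERERERERERERERERERERERRERERERERERGZmZiIiIiERERERERERERERERERERERFEREREREREZmZmZmIiIiIREREREREREREREREREREREUREREREZmZmZmZmYiIiIhEREREREREREREREREREREURERERGZmZmZmZmZiIiIiEREREREREREREREREREREURERERGZmZmZmZmYiIiIiIREREREREREREREREREREURERERGZmZmZmZmIiIiIiIhERERERERERERERERERFEREREREZmZmZmZiIiIiIiIiERERERERERERERERERRERERERERmZmZmYiIiIiIiIiIREREREBERERERERERFERERERERGZmZmIiIiIiIiIiIhEREREAEREREREREREUREREREREZmZmIiIiIiIiIiIiEREREAABEAABERERERRERERERERmZmYiIiIiIiIiIiIREREQAAAAABERERERFERERERERGZmZiIiIiIiIiIiIhERERAAAAAREREAAAAEQiJERERGZmZmIiIiIiIiIiIiEREREAAAABEREAAAAAIiIiRERGZmZmYiIiIiIiIiIiIRERERAAAAEREAAAAAAiIiIiImZmZmYiIiIiIiIiIiIhEREREAAAAREQAAAAAiIiIiIiImZmYiIiIiIiIiIiIiEREREQAAAAEQAAAAACIiIiIiIiIiIiIiIiIiIiIiIiIREREREAAAAAAAAAAAIiIiIiIiIiIiIiIiIiIiIiIiIhEREREQAAAAAAAAAAACIiIiIiIiIiIiIiIiIiIiIiIi"/>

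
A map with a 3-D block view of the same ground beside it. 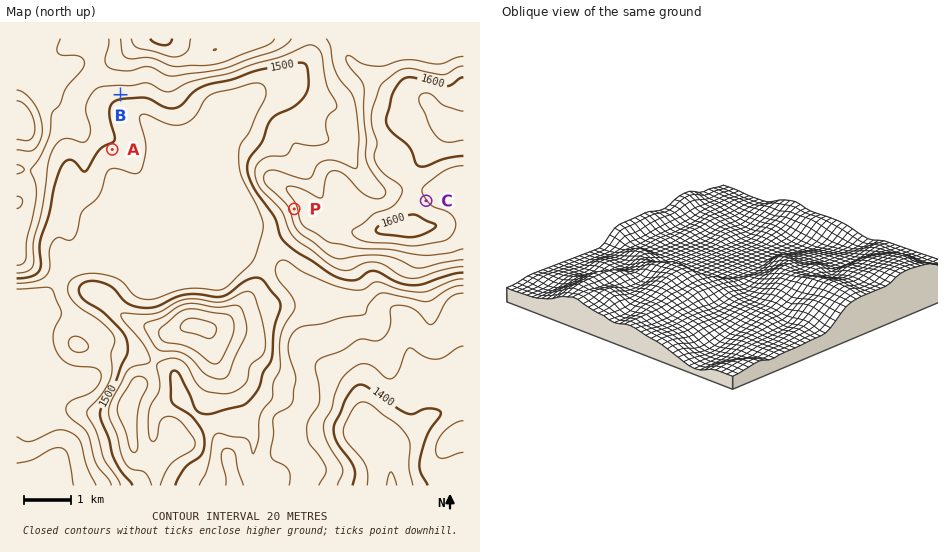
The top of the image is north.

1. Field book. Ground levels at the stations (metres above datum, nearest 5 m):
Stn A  1495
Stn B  1505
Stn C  1580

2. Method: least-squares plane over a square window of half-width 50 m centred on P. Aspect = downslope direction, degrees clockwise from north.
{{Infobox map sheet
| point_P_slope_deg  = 7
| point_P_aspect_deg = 252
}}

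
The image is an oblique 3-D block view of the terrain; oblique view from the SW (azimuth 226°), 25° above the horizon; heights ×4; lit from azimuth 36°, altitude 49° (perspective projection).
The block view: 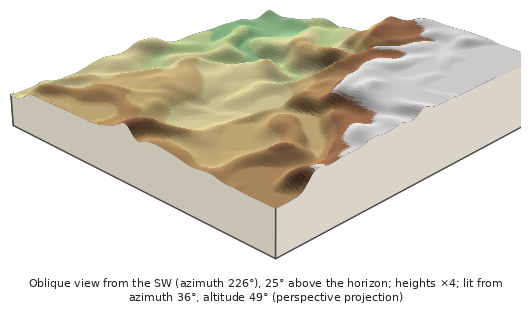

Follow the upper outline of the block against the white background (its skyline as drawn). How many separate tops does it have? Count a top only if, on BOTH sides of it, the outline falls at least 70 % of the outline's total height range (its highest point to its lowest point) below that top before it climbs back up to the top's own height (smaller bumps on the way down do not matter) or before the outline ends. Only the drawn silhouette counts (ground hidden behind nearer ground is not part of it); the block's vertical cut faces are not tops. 0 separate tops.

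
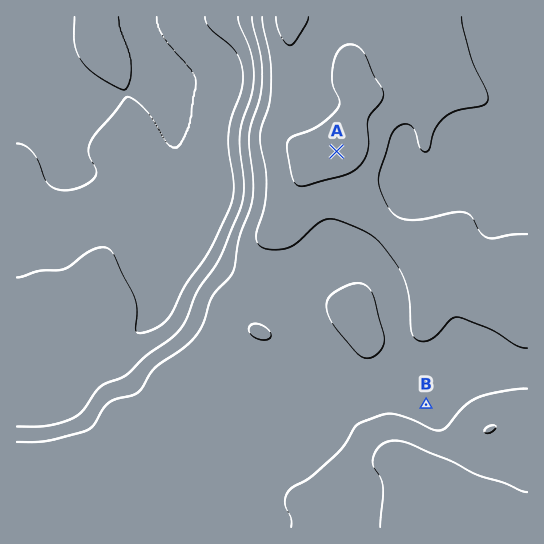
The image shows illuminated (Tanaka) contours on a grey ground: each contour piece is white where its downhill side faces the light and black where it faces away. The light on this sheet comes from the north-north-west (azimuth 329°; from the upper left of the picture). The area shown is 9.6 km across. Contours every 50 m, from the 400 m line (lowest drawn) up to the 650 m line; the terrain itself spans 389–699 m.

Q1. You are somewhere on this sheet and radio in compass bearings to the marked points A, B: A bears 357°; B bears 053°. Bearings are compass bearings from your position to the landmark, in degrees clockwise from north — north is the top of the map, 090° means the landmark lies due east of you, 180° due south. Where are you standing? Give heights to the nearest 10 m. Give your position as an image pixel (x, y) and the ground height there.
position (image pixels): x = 353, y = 460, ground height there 630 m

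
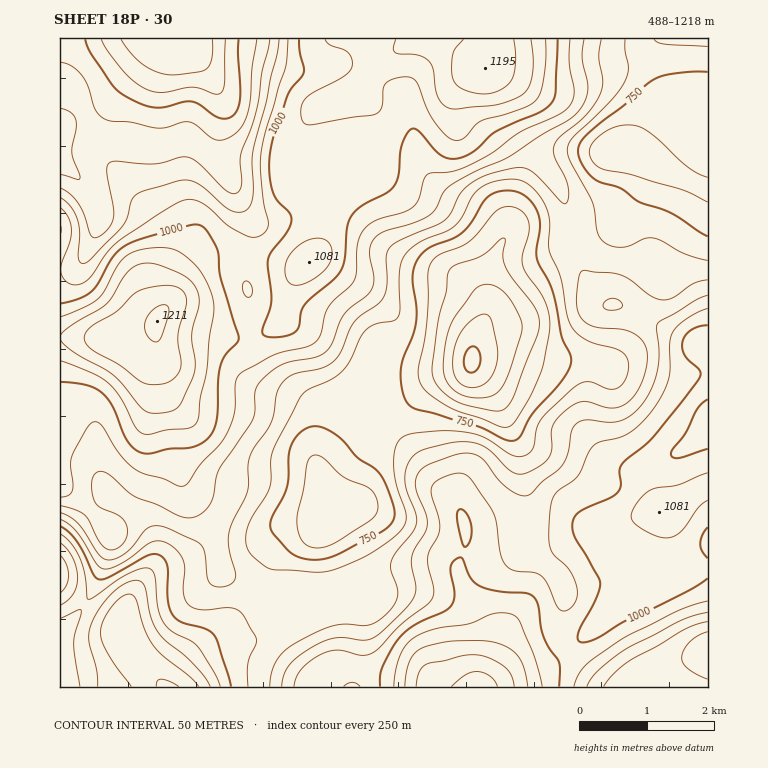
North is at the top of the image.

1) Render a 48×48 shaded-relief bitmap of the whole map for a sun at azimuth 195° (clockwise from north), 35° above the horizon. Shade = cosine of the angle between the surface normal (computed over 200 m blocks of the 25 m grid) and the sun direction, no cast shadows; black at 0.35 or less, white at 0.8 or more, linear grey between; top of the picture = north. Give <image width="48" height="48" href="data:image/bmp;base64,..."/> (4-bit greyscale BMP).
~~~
<image width="48" height="48" href="data:image/bmp;base64,Qk32BAAAAAAAAHYAAAAoAAAAMAAAADAAAAABAAQAAAAAAIAEAAATCwAAEwsAABAAAAAAAAAAAAAAABEREQAiIiIAMzMzAERERABVVVUAZmZmAHd3dwCIiIgAmZmZAKqqqgC7u7sAzMzMAN3d3QDu7u4A////AGZlRHrN3KmHZWeJmHd1VUMjRFeKqpdlRGZURYvd26iHVEV3dndURDIjRFeauqh2VWVDR6zdyph2UyIzNFUzMhEjNFebvMuod2ZUaL3dypiHZCEREiIiIRJERFaKvMzLqld3ib3dy5mZh1MiMhERIjREVVZ4q8zM3TeZqrvMy6mZiHZVVTIiNVREVVVniavN3jary6qqu7qHd3d3d3ZWd2QzNFZ3d4q7zFjN7bmZmqh2VVZ3iJmJmGVDNGiYd3iZqpvf/sqZmXZVQiJFaJmZl2ZURYqph3d3iN3v7dy6mGVUMQATRWeId3ZmZ5qpmYiIdv/tu83LqGVVQyIiIzRWeHZneJqpmZmZh//IeL3cqHd2VVVDMzRniHZ3d4mYiZqpmP6VWKzLqYiIdndmVWiamGVmZ4h2Z4mYiftlebu6mIiYh3iIiau6hlVUVnZVVmdmeadomruph3eId3iru7uoZURDRVVWZmVVaGaJq7qZiHdmZnm7u6l1REQiNEVniHZEVmeavMuqmYd2Zoq7qpdDMzIRNFZ3d2ZlVHiavMu7upiIeJqpmYYyEQABRnd2VVZ3ZYiavMvLqZmYiaupiHUyEAACV4dlM0V4d3iau8y6h4iIiaqZiHUyAAADVWZTIjRnh3irzLuodmd3eJmIiHVCAAAlVDMyEjRWeJm83LqYdmZ3iZmHd3VBAAFGZDMyM0VWeKze3KqYdmiZmruod2ZCAANWZlREVmZneM7+2pmHZoqrvNypd3dkM1Z2Z3ZmeId4md7sqallV5qr3duoiIh2VoiHZ4mZmpmJqaqpiZhlZ4ibzLmIiZh2aKqYZ5q8u7qXd1VVeIh2d3Z5mYeIqphmeaqYiJvNzLp0NBETVmZ3dlVniHiKu5dWeaqZqqu7updCIiATVlRVVEVomZmquoVWeJqrzLqYd1QzIkIkVUMiM0eJq7uql2VWeJq8zLqGVDRVQlM0REIRNGiZmqqYZVZneaq7u7p1Q0VmU3UyIiIjRniHd4h2VWiZq7qZmrl1RFZ2Q3YxABI0VmZlVVVWZ5q83LmHeKhlVWZlQ0QyERI0VERWZURXmsze3KmYiJh2ZmVURAFGVEREQiNoh2Voq8zMupmqqph2ZlVERAFphlVEIRR6qXd4m7upmZq8zLhlZlRERQOJhlRDETaKqXd4iZiImqvd7adDRENEVieZdUQyI2iamHd4iId5vN7u7JUhEjRWeXmYZURDNXmZiIiIiHeK3e7tymMRI0Z5qoiGVVVURWd4iImZiIebzMzMuGRFZ4iaqYdlVVVVREVneJmZmYiru6q7upmaqqqpiJhlVEREQzVWeJqpmYiruqvM3MzMy6mId5hlQyIzI0ZmZ4mZmHiru73d3Mu7u6h3ZpdlMiIhI2h2Zmd4h3mqu93cuoiImqmId3ZUMiIhJYmHZVVneJqqq7uqh2VWeJqqqlVDMzMyR5mHZ3d3iau6mZiHdlVFZ4q7u1QzNEVVaJl3eZmIiau7l3ZmZVVVZnmqu1UzNFZ3iIh3iamYiJrLl2ZmVVVmZ3iaqg=="/>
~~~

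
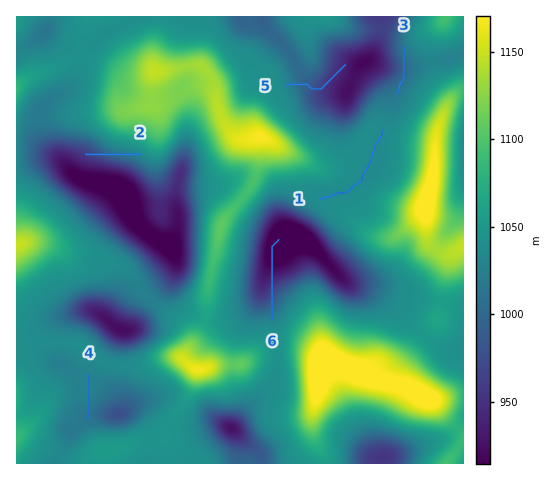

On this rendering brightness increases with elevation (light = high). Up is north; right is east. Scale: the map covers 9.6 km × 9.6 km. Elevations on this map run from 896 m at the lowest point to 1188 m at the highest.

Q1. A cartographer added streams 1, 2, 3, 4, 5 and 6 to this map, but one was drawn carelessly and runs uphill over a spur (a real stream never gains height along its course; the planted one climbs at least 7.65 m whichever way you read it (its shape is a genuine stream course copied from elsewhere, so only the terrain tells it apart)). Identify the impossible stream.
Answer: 3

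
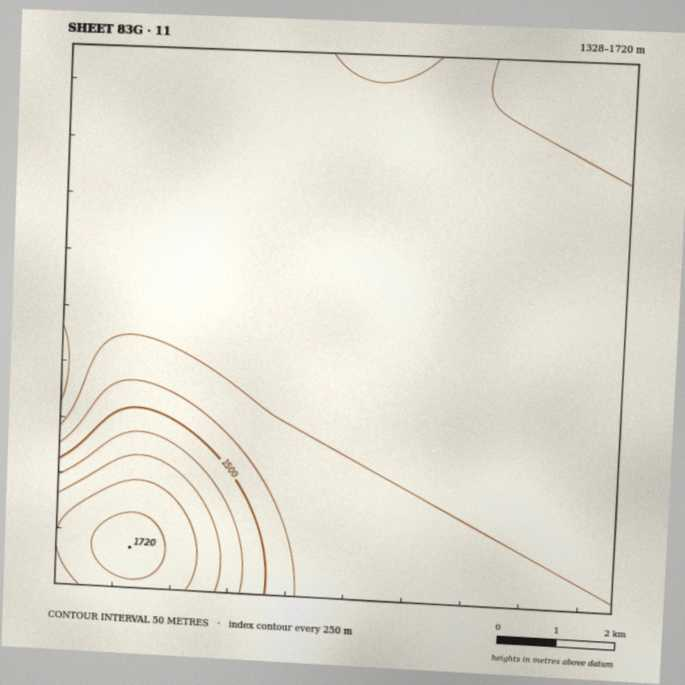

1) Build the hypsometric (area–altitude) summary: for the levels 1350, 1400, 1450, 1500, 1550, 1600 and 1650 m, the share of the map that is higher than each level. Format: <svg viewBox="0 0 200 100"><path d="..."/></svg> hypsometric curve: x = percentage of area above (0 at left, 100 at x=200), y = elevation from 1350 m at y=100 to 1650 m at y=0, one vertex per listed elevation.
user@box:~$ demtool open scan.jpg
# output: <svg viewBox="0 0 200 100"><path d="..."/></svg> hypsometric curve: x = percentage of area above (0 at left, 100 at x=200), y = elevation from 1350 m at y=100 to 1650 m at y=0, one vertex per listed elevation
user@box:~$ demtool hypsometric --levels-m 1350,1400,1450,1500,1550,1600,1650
<svg viewBox="0 0 200 100"><path d="M192 100l-137-17-29-16-5-17-5-17-4-16-4-17"/></svg>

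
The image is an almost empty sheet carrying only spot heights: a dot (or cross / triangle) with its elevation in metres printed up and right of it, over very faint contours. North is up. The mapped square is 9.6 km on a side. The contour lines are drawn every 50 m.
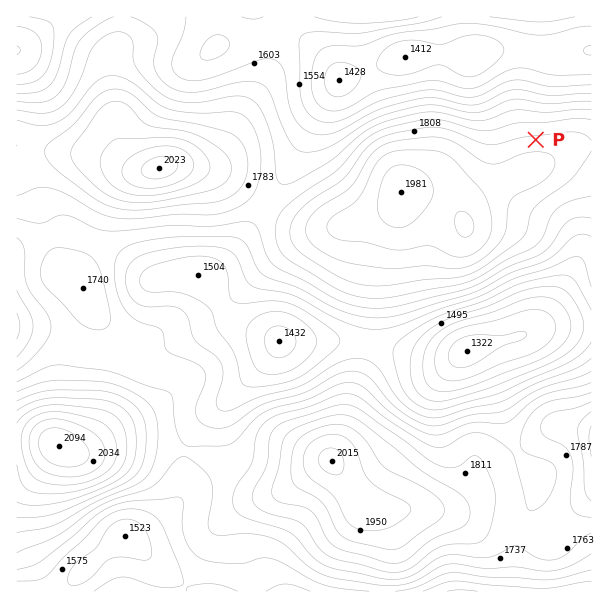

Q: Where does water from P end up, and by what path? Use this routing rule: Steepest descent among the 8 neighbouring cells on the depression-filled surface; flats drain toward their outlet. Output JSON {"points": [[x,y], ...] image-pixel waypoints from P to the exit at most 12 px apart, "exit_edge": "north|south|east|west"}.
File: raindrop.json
{"points": [[536, 140], [536, 128], [536, 116], [536, 104], [536, 92], [536, 80], [536, 68], [537, 56], [549, 54], [561, 54], [573, 54], [585, 51], [591, 50]], "exit_edge": "east"}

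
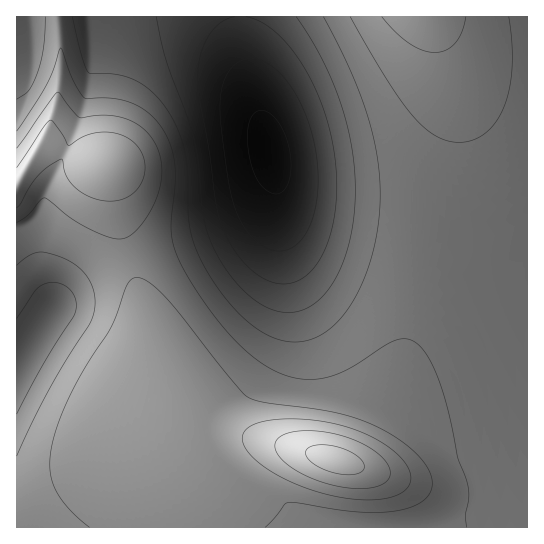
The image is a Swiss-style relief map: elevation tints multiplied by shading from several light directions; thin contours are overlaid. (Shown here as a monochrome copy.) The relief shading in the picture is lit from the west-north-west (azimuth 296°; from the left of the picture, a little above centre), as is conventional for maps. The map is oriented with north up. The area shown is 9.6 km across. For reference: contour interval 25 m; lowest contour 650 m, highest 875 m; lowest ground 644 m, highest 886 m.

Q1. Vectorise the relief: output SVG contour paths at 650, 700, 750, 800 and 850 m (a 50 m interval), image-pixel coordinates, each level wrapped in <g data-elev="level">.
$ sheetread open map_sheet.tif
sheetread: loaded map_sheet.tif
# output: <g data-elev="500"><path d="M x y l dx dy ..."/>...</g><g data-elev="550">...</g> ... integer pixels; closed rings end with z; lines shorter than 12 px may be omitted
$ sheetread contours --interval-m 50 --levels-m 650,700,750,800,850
<g data-elev="650"><path d="M271 193l-8-5-6-9-5-13-4-15-1-16 2-12 4-8 6-4 10 2 9 9 8 15 4 17 1 17-4 14-6 8-4 1z"/></g><g data-elev="700"><path d="M246 17l13 4 14 9 13 13 14 18 11 20 10 22 8 23 5 24 2 24 0 24-2 21-5 21-8 17-9 13-11 9-12 5-11 0-11-4-12-7-10-10-10-11-8-14-6-15-4-16-8-57-10-55-1-26 4-19 8-16 11-11 14-6"/></g><g data-elev="750"><path d="M17 318l18-28 10-6 9-2 9 3 7 5 5 8 1 9-2 9-29 45-28 53"/><path d="M45 17l-1 30-6 24-9 20-12 8"/><path d="M323 17l29 57 18 49 6 24 3 23 1 23-1 21-3 25-7 26-9 22-10 19-12 15-13 12-15 7-15 2-20-4-20-10-20-18-20-25-15-27-9-23-3-20 0-38-2-19-5-20-8-19-16-23-19-14-20-7-29-2-7-18-10-38"/></g><g data-elev="800"><path d="M265 527l11-10 8-12 5-3 74 10 26 0 20-4 12-6 7-7 4-9-1-11-7-13-14-14-19-13-21-11-36-12-69-10-18-5-21-24-60-75-17-16-12-5-6 2-4 5-16 43-24 37-14 26-14 31-8 26-1 23 5 19 14 20 20 18"/><path d="M17 222l11-7 11-14 6-3 25 20 19 11 22 9 14 0 12-8 13-18 9-21 3-20-1-13-5-12-6-11-9-8-12-7-15-4-15-1-20 2-21-25-5 5-36 51"/><path d="M382 17l13 15 15 12 13 7 12 1 11-2 9-7 7-11 4-15"/></g><g data-elev="850"><path d="M344 487l22 1 16-3 5-4 3-4 0-6-1-5-8-9-12-10-16-8-18-5-20-3-17 0-13 3-8 6-2 6 2 7 5 6 9 8 24 13z"/></g>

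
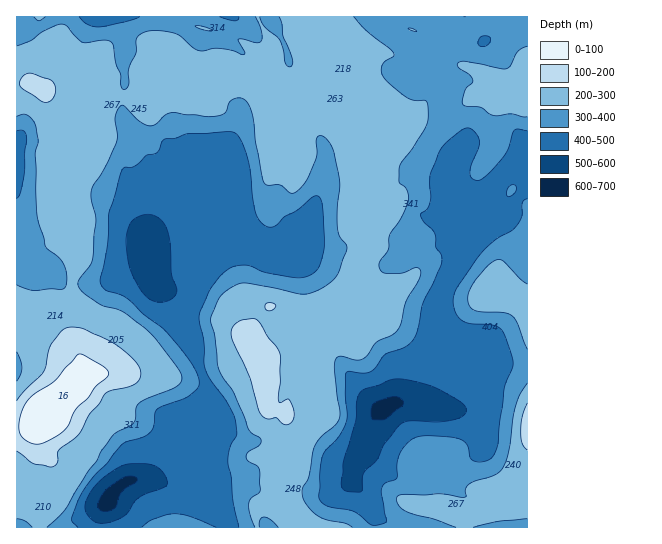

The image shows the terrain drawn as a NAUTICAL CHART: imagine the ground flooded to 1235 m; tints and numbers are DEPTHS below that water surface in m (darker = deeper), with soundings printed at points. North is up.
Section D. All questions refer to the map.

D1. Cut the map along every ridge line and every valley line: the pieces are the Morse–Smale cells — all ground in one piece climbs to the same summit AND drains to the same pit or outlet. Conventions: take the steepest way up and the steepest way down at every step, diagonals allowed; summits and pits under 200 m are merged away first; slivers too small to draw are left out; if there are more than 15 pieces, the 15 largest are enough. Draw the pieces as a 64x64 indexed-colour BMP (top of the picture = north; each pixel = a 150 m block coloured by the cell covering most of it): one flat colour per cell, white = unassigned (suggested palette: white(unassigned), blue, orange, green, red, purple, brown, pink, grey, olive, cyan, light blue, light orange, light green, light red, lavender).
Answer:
<image width="64" height="64" href="data:image/bmp;base64,Qk12CAAAAAAAAHYAAAAoAAAAQAAAAEAAAAABAAQAAAAAAAAIAAATCwAAEwsAABAAAAAAAAAA////ALR3HwAOf/8ALKAsACgn1gC9Z5QAS1aMAMJ34wB/f38AIr28AM++FwDox64AeLv/AIrfmACWmP8A1bDFABERERERERERERERERERERERESIiIiIjMzMzMzMzMzMzERERERERERERERERERERERESIiIiIiMzMzMzMzMzMzMRERERERERERERERERERERESIiIiIiMzMzMzMzMzMzM0REERERERERERERERERERESIiIiIiIzMzMzMzMzMzMzRERBERERERERERERERERERIiIiIiIzMzMzMzMzMzMzNERBEREREREREREREREREREiIiIiIzMzMzMzMzMzMzM0REERERERERERERERERERESIiIiIjMzMzMzMzMzMzMzREQRERERERERERERERERERIiIiIiIzMzMzMzMzMzMzNERBERERERERERERERERERESIiIiIjMzMzMzMzMzMzM0REERERERERERERERERERERIiIiIiMzMzMzMzMzMzMzREEREREREREREREREREREREiIiIiIzMzMzMzMzMzMzNEQRERERERERERERERERERESIiIiIiMzMzMzMzMzMzM0RBERERERERERERERERERERIiIiIiIzMzMzMzMzMzMzEREREREREREREREREREREREiIiIiIiMzMzMzMzMzMzMREREREREREREREREREREREiIiIiIiIzMzMzMzMzMzMxERERERERERERERERERERIiIiIiIiIiIzMyIiMzMzMzEREREREREREREREREREREiIiIiIiIiIiIiIiIjMzMzMRERERERERERERERERERESIiIiIiIiIiIiIiIiIzMzMxERERERERERERERERERERIiIiIiIiIiIiIiIiIjMzMzEREREREREREREREREREREiIiIiIiIiIiIiIiIiIzMzMREREREREREREREREREREiIiIiIiIiIiIiIjIiIiMzMxERERERERERERERERERESIiIiIiIiIiIiIiMiIiIzMzERERERERERERERERERERIiIiIiIiIiIiIiIzMiIzMzMRERERERERERERERERERIiIiIiIiIiIiIiIjMzMzMzMxEREREREREREREREREREiIiIiIiIiIiIiIiMzMzMzMzERERERERERERERERERERIiIiIiIiIiIiIiIzMzMzMzMREREREREREREREREREREiIiERIiIiIiIiIjMzMzMzMxERERERERERERERERERERIhERESIiIiIiIiMzMzMzMzERERERERERERERERERERERERERESIiIiIiIjMzMzMzMREREREREREREREREREREREREREREiIiIiIiMzMzMzMxERERERERERERERERERERERERERERIiIiIiIjMzMzMzEREREREREREREREREREREREREREREiIiIiIiIzMzMzMRERERERERERERERERERERERERERESIiIiIiIjMzMzMxEREREREREREREREREREREREREREREiIiIiIiIzMzMzERERERERERERERERERERERERERERESIiIiIiIiMzMzMRERERERERERERERERERERERERERERIiIiIiIiIzMzMxERERERERERERERERERERERERERERESIiIiIiIiMzMzERERERERERERERERERERERERERERERIiIiIiIiIiMzMREREREREREREREREREREREREREREREiIiIiIiIiIjMxERERERERERERERERERERERERERERESIiIiIiIiIiIzERERERERERERERERERERERERERERESIiIiIiIiIiIiIRERERERERERERERERERERERERERERIiIiIiIiIiIiIhEREREREREREREREREREREREREREREiIiIiIiIiIiIiERERERERERERERERERERERERERERESIiIiIiIiIiIiIRERERERERERERERERERERERERERERIiIiIiIiIiIiIhEREREREREREREREREREREREREREREiIiIiIiIiIiIiEREREREREREREREREREREREREREREiIiIiIiIiIiIiIRERERERERERERERERERERERERERESIiIiIiIiIiIiIhERERERERERERERERERERERERERERIiIiIiIiIiIiIiEREREREREREREREREREREREREREREiIiIiIiIiIiIiIRERERERERERERERERERERERERERERIiIiIiIiIiIiIhERERERERERERERERERERERERERERESIiIiIiIiIiIiERERERERERERERERERERERERERERESIiIiIiIiIiIiIRERERERERERERERERERERERERERERIiIiIiIiIiIiIhERERERERERERERERERERERERERERIiIiIiIiIiIiIiERERERERERERERERERERERERERERIiIiIiIiIiIiIiIRERERERERERERERERERERERERERIiIiIiIiIiIiIiIhERERERERERERERERERERERERERESIiIiIiIiIiIiIiERERERERERERERERERERERERERERIiIiIiIiIiIiIiIREREREREREREREREREREREREREREiIiIiIiIiIiIiIhEREREREREREREREREREREREREREiIiIiIiIiIiIiIiERERERERERERERERERERERERESIiIiIiIiIiIiIiIiIRERERERERERERERERERERERESIiIiIiIiIiIiIiIiIhERERERERERERERERERERERERIiIiIiIiIiIiIiIiIi"/>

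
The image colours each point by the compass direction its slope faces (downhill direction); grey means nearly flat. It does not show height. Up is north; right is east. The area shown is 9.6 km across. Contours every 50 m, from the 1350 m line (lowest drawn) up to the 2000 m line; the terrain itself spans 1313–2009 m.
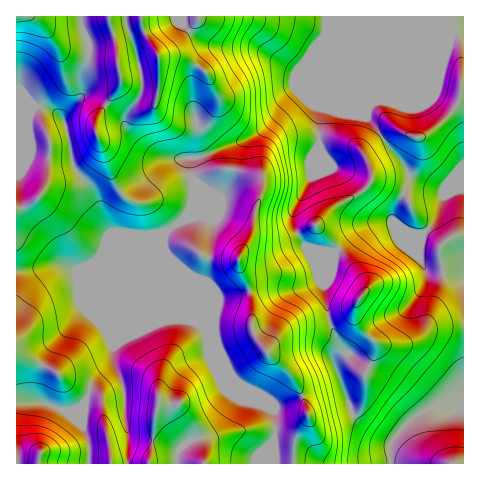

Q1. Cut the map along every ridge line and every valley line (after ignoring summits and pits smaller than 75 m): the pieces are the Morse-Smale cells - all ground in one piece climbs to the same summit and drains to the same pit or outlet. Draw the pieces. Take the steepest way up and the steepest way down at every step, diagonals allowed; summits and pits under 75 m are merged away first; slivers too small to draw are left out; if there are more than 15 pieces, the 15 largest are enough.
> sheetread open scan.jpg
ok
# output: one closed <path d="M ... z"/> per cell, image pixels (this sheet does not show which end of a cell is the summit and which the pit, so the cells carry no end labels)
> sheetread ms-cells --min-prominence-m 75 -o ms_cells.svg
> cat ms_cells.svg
<path d="M463 16l-446 0-1 254 13 0 32-6 15 6 83-34 19-12 13-16 2-9 0-20-2-5-1-16 12-1 54-22 15-12 29-31 154-63-2 4-36 35-94 41-4 51-23 48-1 15 12 24 13 3 17 2 27-24 15-6 15 0 18 11 11 2-2 24 7 13 36 2z"/><path d="M454 29l-154 63-29 31-15 12-54 22-12 2 3 20-1 25-4 10-23 18-2 10 1 6 4 7 20 18 30 75 14 28 21 16 21 19 2 8-2 19 2 26 114-1 0-16 3-6-21-10-15-12-6-9-15-42 1-6 8-9-5-6-10-25-6-32 12-38-30-5-10-17-2-19 24-51 4-51 94-41 36-35z"/><path d="M165 232l-9 11-42 101-1 18-21 22-7 18-3 24 8 19 0 18 184 1 1-51-22-21-15-10-8-10-42-99-20-18-4-7z"/><path d="M159 236l-83 34-15-6-8 0-17 5-20 2 1 193 73-1 0-18-8-19 3-24 7-18 21-22 1-18z"/><path d="M393 222l-15 0-15 6-29 25 0 7-10 26 7 40 15 28 3-1 5 3 8 6 36 19 27 27 20-5 18 1 1-130-37-2-7-13 2-24-11-2z"/><path d="M349 353l-11 8-2 7 15 42 6 9 12 10 21 12 4-1-4 7 1 17 73-1-1-59-18-1-20 5-27-27-36-19z"/>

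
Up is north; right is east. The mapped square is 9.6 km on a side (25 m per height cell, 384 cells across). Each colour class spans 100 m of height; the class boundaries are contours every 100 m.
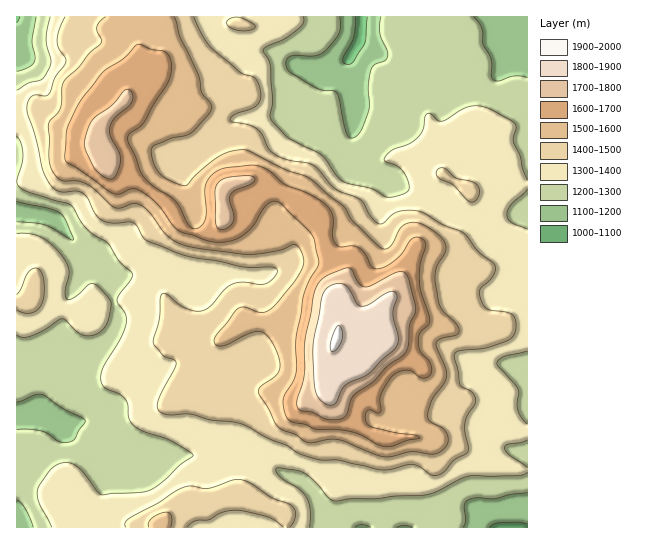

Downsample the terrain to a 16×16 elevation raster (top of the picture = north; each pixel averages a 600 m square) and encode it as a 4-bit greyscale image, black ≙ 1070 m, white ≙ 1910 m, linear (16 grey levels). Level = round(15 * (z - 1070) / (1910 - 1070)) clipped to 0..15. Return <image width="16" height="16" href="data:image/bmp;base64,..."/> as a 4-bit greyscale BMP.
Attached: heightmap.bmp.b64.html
<image width="16" height="16" href="data:image/bmp;base64,Qk32AAAAAAAAAHYAAAAoAAAAEAAAABAAAAABAAQAAAAAAIAAAAATCwAAEwsAABAAAAAAAAAAAAAAABEREQAiIiIAMzMzAERERABVVVUAZmZmAHd3dwCIiIgAmZmZAKqqqgC7u7sAzMzMAN3d3QDu7u4A////ADVVdmZkMzMhRURFZUVVVURDNERVZ3mHVBI0VmebqYdUM0VneJ3al1RERWd3nu2nZVREZnid7rhmZERVZozMp2VUNVZ3eamnZTNWibmahoZURomYuphUVWRZuoeIZTRWVGm6iHZDI0VUWKuYdjIjNDM2mqhlMhI0MiaJh2VDEjMi"/>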